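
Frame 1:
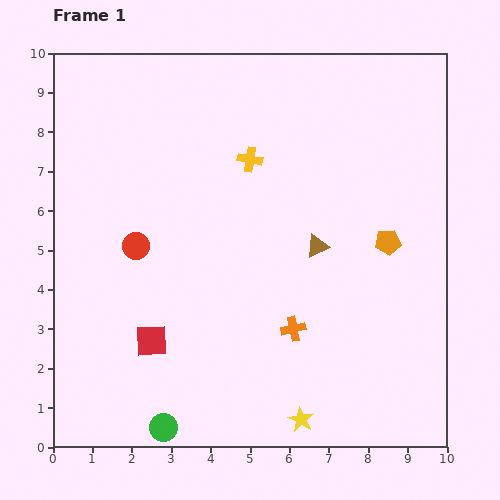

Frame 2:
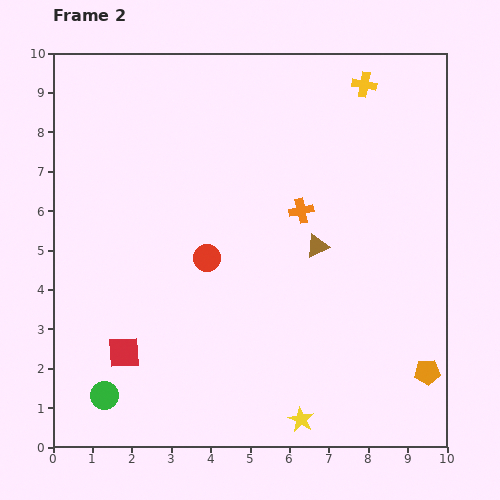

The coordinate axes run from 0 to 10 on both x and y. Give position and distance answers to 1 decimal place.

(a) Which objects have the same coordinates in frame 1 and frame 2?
the brown triangle, the yellow star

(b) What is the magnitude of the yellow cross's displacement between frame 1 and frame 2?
3.5

The yellow cross moved from (5.0, 7.3) to (7.9, 9.2), a distance of √(2.9² + 1.9²) ≈ 3.5.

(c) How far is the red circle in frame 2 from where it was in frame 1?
1.8

The red circle moved from (2.1, 5.1) to (3.9, 4.8), a distance of √(1.8² + 0.3²) ≈ 1.8.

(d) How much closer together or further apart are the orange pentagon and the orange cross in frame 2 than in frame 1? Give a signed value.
+1.9

Distance in frame 1: 3.3. Distance in frame 2: 5.2.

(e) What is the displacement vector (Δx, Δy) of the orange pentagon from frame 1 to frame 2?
(1.0, -3.3)

The orange pentagon was at (8.5, 5.2) in frame 1 and (9.5, 1.9) in frame 2.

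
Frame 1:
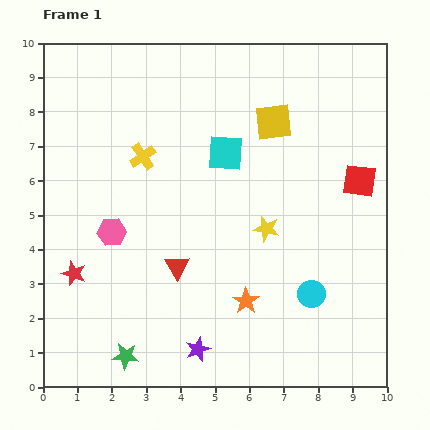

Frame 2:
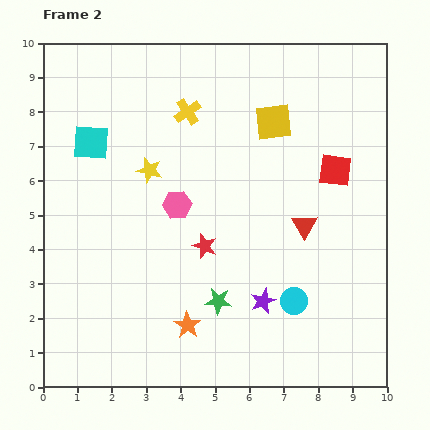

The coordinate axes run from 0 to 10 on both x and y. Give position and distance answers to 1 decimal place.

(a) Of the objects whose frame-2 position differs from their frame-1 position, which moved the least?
the cyan circle

(moved 0.5)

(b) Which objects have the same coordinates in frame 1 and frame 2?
the yellow square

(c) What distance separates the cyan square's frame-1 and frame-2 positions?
3.9

The cyan square moved from (5.3, 6.8) to (1.4, 7.1), a distance of √(3.9² + 0.3²) ≈ 3.9.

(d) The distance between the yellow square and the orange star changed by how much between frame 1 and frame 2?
+1.1

Distance in frame 1: 5.3. Distance in frame 2: 6.4.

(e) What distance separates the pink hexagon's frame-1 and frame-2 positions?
2.1

The pink hexagon moved from (2.0, 4.5) to (3.9, 5.3), a distance of √(1.9² + 0.8²) ≈ 2.1.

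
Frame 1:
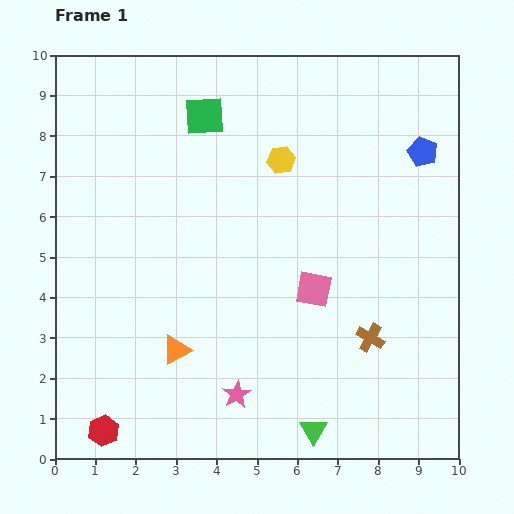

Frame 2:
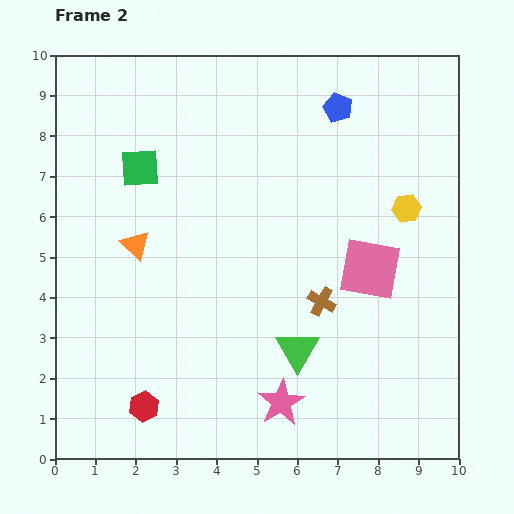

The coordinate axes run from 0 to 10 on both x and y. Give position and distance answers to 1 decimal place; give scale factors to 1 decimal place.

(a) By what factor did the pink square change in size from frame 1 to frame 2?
1.7×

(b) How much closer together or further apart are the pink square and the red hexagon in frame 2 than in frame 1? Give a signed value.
+0.3

Distance in frame 1: 6.3. Distance in frame 2: 6.6.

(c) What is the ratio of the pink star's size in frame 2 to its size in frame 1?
1.7×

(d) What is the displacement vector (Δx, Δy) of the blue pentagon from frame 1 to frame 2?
(-2.1, 1.1)

The blue pentagon was at (9.1, 7.6) in frame 1 and (7.0, 8.7) in frame 2.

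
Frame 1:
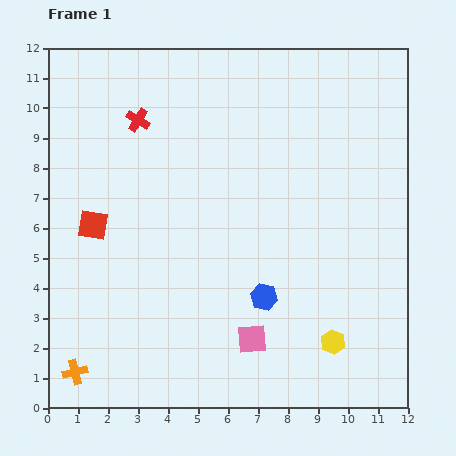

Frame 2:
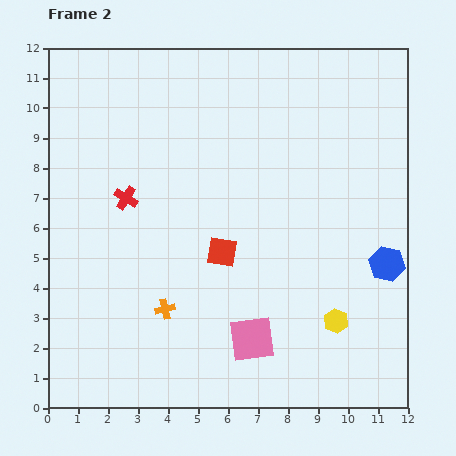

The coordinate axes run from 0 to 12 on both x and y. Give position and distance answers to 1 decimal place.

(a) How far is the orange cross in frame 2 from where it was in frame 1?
3.7

The orange cross moved from (0.9, 1.2) to (3.9, 3.3), a distance of √(3.0² + 2.1²) ≈ 3.7.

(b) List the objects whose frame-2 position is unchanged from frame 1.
the pink square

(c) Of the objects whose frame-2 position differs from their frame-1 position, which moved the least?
the yellow hexagon

(moved 0.7)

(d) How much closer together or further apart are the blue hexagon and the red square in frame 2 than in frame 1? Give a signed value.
-0.7

Distance in frame 1: 6.2. Distance in frame 2: 5.5.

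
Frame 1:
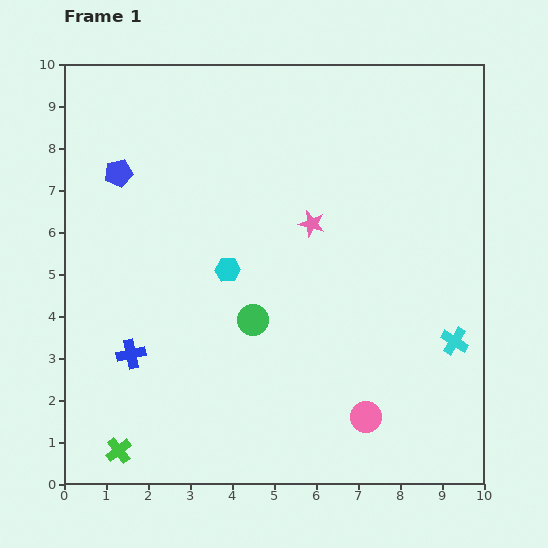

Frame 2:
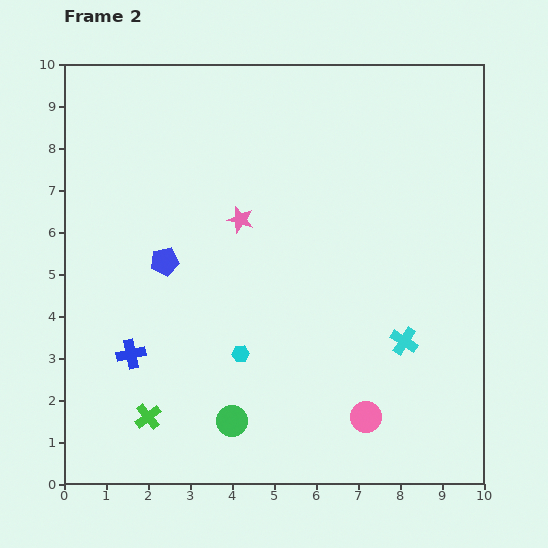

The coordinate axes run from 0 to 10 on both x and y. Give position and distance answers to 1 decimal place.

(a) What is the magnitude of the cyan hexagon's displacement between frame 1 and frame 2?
2.0

The cyan hexagon moved from (3.9, 5.1) to (4.2, 3.1), a distance of √(0.3² + 2.0²) ≈ 2.0.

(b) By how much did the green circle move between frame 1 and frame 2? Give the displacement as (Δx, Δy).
(-0.5, -2.4)

The green circle was at (4.5, 3.9) in frame 1 and (4.0, 1.5) in frame 2.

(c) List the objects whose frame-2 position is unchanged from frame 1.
the blue cross, the pink circle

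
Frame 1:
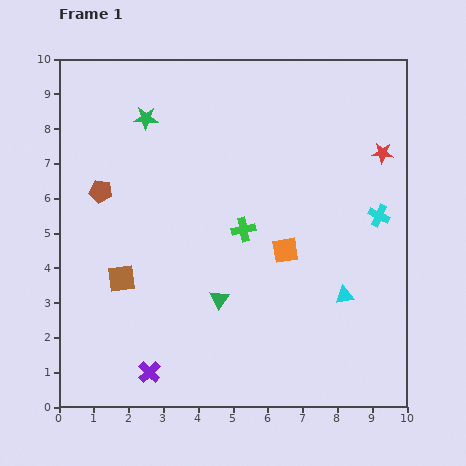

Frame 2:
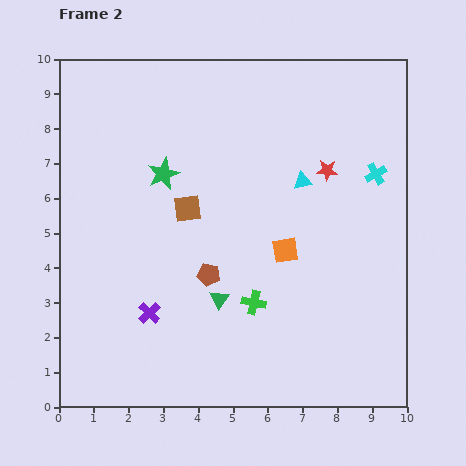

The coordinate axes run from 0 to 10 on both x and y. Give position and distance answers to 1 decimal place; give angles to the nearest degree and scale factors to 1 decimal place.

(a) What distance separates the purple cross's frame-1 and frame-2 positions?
1.7

The purple cross moved from (2.6, 1.0) to (2.6, 2.7), a distance of √(0.0² + 1.7²) ≈ 1.7.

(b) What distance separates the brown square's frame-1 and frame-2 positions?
2.8

The brown square moved from (1.8, 3.7) to (3.7, 5.7), a distance of √(1.9² + 2.0²) ≈ 2.8.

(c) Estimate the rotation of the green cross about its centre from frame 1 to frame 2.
24° clockwise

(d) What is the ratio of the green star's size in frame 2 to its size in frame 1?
1.3×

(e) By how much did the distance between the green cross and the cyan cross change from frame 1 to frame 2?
+1.2

Distance in frame 1: 3.9. Distance in frame 2: 5.1.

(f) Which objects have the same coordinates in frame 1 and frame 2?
the orange square, the green triangle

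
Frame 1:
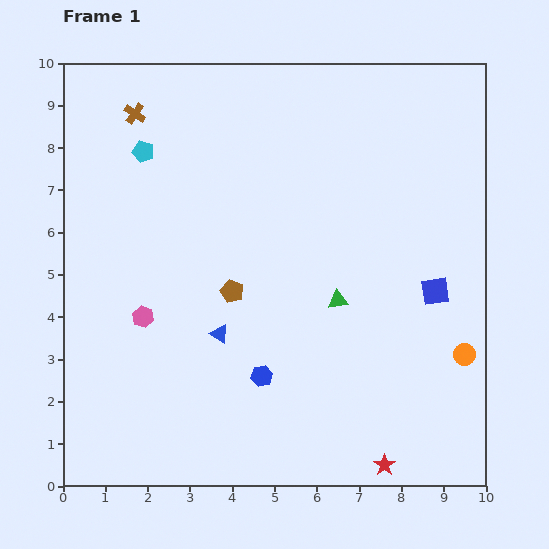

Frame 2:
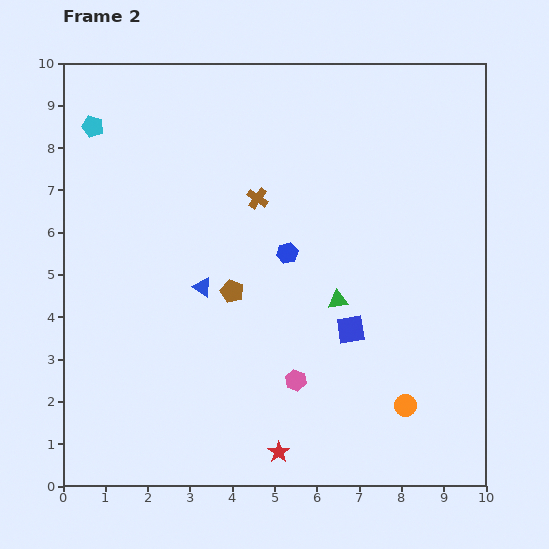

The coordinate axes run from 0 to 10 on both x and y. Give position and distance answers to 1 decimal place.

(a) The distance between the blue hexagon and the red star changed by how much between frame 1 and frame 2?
+1.1

Distance in frame 1: 3.6. Distance in frame 2: 4.7.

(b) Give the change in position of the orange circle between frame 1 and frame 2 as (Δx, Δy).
(-1.4, -1.2)

The orange circle was at (9.5, 3.1) in frame 1 and (8.1, 1.9) in frame 2.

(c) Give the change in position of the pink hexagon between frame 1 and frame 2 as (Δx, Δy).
(3.6, -1.5)

The pink hexagon was at (1.9, 4.0) in frame 1 and (5.5, 2.5) in frame 2.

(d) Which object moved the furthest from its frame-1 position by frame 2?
the pink hexagon

(moved 3.9; next 3.5)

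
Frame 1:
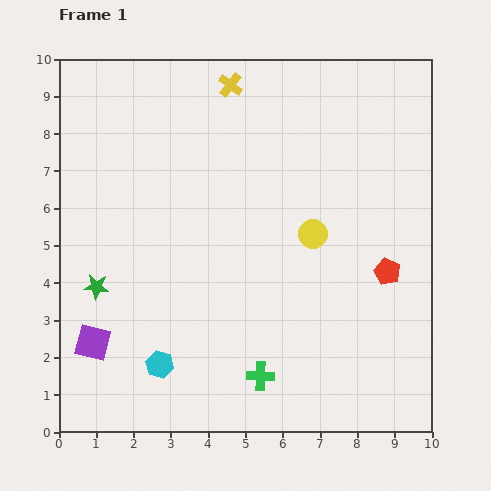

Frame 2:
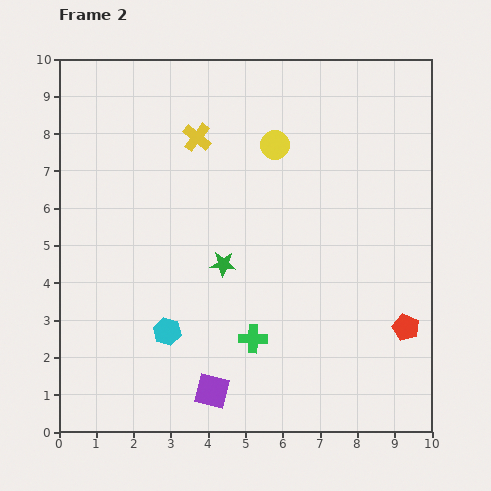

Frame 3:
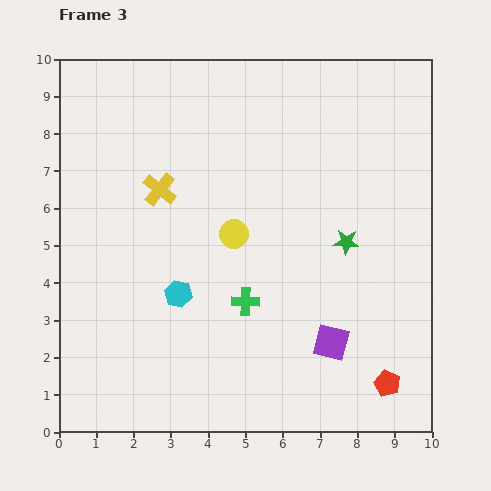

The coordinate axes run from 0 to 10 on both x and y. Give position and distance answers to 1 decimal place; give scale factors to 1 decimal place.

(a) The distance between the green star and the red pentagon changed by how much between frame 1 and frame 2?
-2.6

Distance in frame 1: 7.8. Distance in frame 2: 5.2.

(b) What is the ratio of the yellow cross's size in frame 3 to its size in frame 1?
1.4×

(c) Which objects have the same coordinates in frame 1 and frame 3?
none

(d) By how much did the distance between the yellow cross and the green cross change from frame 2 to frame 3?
-1.8

Distance in frame 2: 5.6. Distance in frame 3: 3.8.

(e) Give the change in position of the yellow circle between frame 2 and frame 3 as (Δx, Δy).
(-1.1, -2.4)

The yellow circle was at (5.8, 7.7) in frame 2 and (4.7, 5.3) in frame 3.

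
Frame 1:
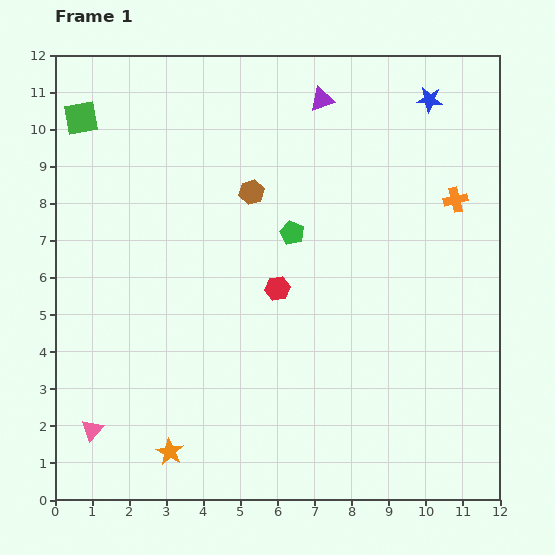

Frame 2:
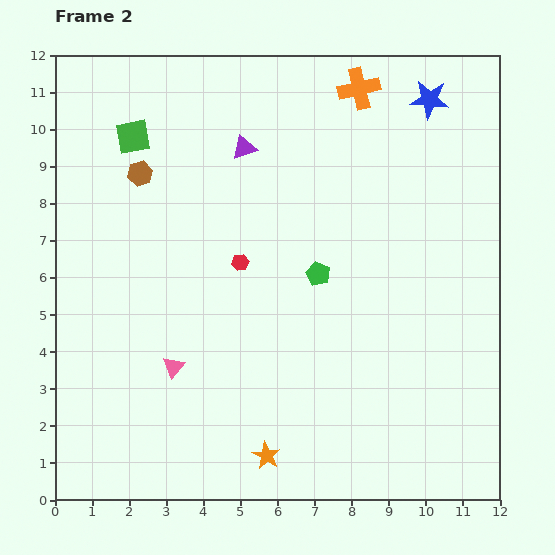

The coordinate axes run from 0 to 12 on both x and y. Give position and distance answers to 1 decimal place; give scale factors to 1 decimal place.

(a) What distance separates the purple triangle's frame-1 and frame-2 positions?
2.5

The purple triangle moved from (7.2, 10.8) to (5.1, 9.5), a distance of √(2.1² + 1.3²) ≈ 2.5.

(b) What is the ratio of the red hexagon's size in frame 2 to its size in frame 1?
0.7×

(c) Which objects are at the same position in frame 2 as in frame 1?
the blue star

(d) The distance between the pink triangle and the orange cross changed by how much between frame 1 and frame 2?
-2.6

Distance in frame 1: 11.6. Distance in frame 2: 9.0.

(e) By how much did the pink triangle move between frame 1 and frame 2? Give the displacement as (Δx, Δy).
(2.2, 1.7)

The pink triangle was at (1.0, 1.9) in frame 1 and (3.2, 3.6) in frame 2.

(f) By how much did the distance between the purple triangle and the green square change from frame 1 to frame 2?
-3.5

Distance in frame 1: 6.5. Distance in frame 2: 3.0.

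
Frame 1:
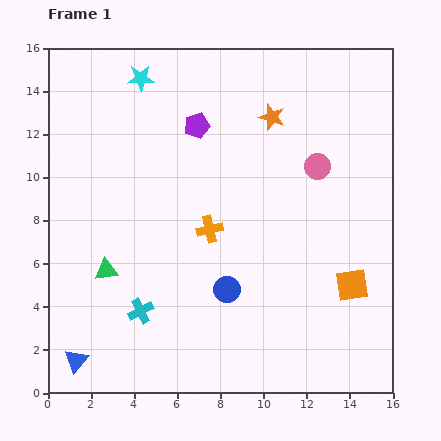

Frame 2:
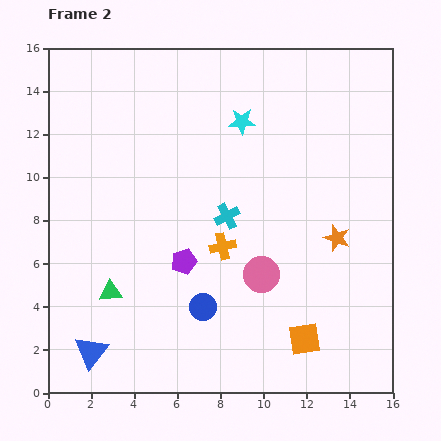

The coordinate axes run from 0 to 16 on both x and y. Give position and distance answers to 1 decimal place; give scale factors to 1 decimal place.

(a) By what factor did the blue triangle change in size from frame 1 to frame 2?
1.4×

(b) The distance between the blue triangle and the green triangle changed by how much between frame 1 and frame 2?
-1.5

Distance in frame 1: 4.4. Distance in frame 2: 2.9.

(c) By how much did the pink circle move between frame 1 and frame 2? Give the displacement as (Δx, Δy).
(-2.6, -5.0)

The pink circle was at (12.5, 10.5) in frame 1 and (9.9, 5.5) in frame 2.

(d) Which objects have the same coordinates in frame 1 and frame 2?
none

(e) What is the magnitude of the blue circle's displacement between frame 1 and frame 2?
1.4

The blue circle moved from (8.3, 4.8) to (7.2, 4.0), a distance of √(1.1² + 0.8²) ≈ 1.4.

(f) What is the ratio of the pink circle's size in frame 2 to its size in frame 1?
1.4×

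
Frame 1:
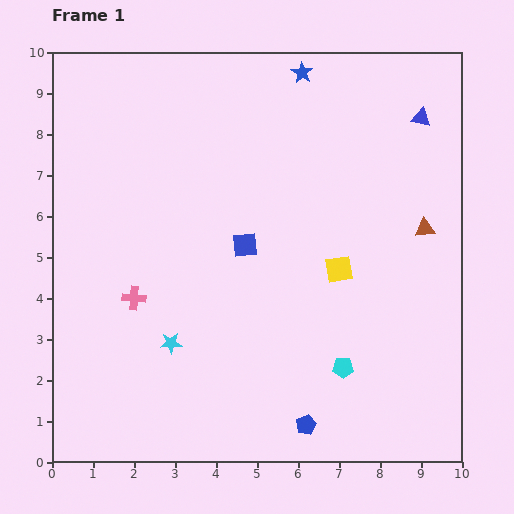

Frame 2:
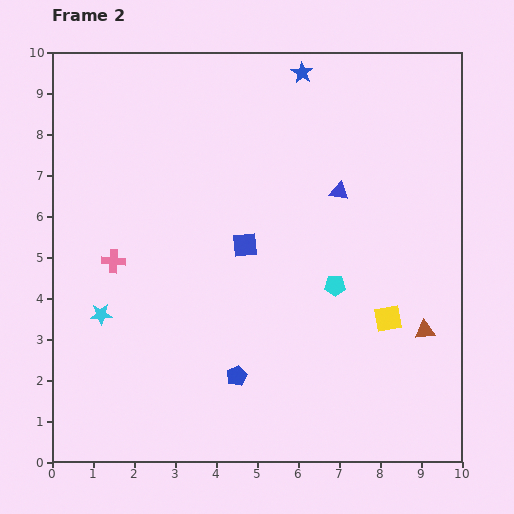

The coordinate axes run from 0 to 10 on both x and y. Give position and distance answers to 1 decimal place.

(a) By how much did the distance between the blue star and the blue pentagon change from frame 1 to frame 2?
-1.0

Distance in frame 1: 8.6. Distance in frame 2: 7.6.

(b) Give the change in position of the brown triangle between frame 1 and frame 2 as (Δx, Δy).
(0.0, -2.5)

The brown triangle was at (9.1, 5.7) in frame 1 and (9.1, 3.2) in frame 2.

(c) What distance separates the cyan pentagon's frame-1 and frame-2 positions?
2.0

The cyan pentagon moved from (7.1, 2.3) to (6.9, 4.3), a distance of √(0.2² + 2.0²) ≈ 2.0.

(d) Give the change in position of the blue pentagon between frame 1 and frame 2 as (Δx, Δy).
(-1.7, 1.2)

The blue pentagon was at (6.2, 0.9) in frame 1 and (4.5, 2.1) in frame 2.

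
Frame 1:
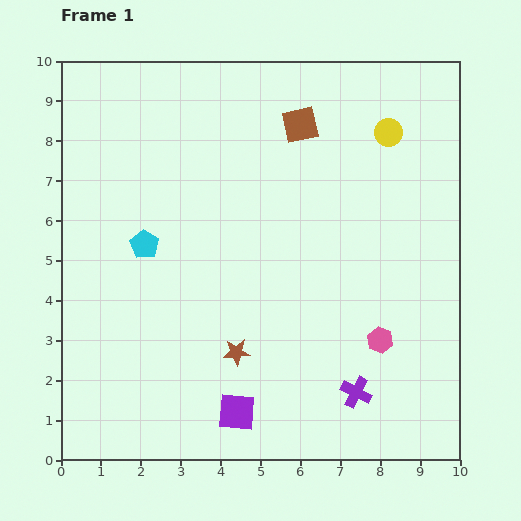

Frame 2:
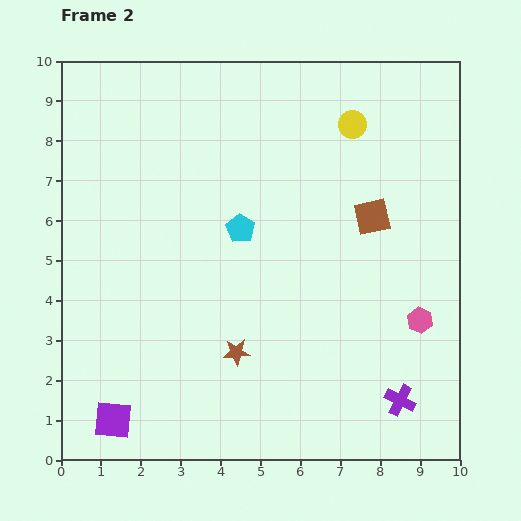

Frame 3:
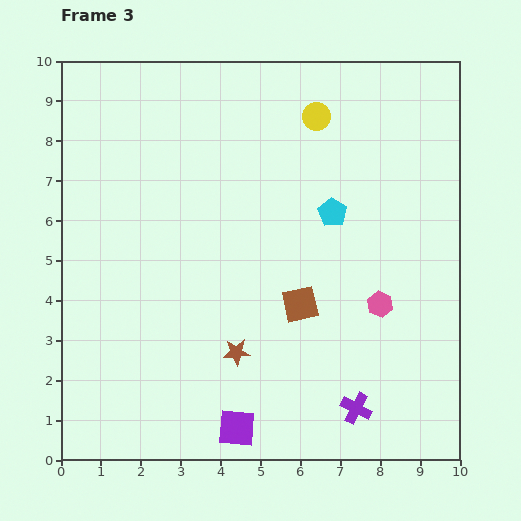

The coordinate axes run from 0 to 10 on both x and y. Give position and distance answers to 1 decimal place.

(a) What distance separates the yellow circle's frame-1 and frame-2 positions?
0.9

The yellow circle moved from (8.2, 8.2) to (7.3, 8.4), a distance of √(0.9² + 0.2²) ≈ 0.9.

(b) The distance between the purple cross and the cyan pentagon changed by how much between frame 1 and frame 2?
-0.6

Distance in frame 1: 6.5. Distance in frame 2: 5.9.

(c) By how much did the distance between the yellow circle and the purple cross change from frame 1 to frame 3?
+0.9

Distance in frame 1: 6.5. Distance in frame 3: 7.4.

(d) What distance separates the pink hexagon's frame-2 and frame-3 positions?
1.1

The pink hexagon moved from (9.0, 3.5) to (8.0, 3.9), a distance of √(1.0² + 0.4²) ≈ 1.1.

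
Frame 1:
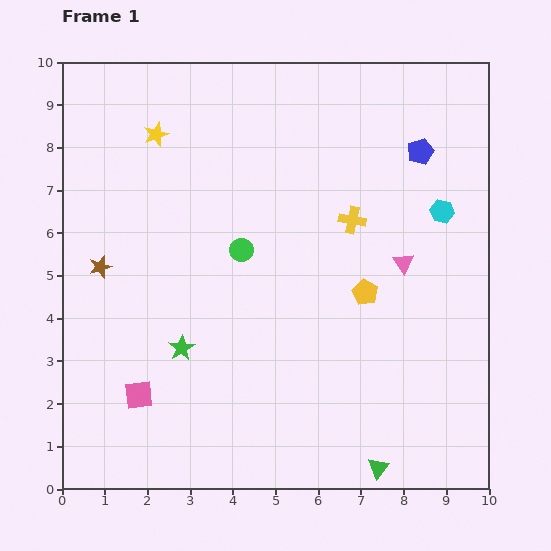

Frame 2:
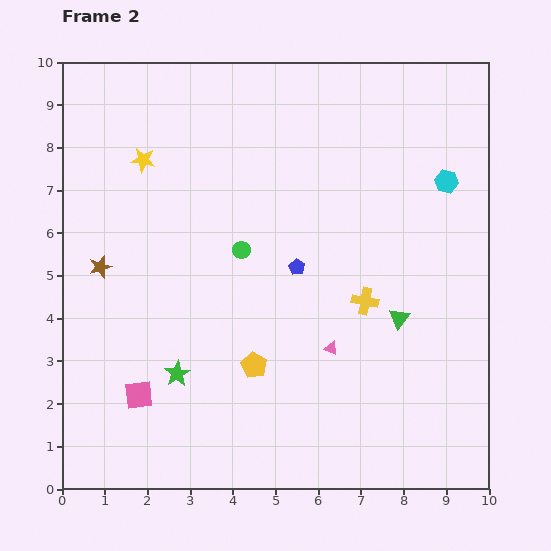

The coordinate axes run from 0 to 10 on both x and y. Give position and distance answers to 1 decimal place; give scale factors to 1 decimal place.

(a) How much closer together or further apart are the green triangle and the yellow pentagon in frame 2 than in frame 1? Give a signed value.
-0.5

Distance in frame 1: 4.1. Distance in frame 2: 3.6.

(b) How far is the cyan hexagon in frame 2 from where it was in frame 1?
0.7

The cyan hexagon moved from (8.9, 6.5) to (9.0, 7.2), a distance of √(0.1² + 0.7²) ≈ 0.7.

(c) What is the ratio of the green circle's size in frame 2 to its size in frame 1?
0.8×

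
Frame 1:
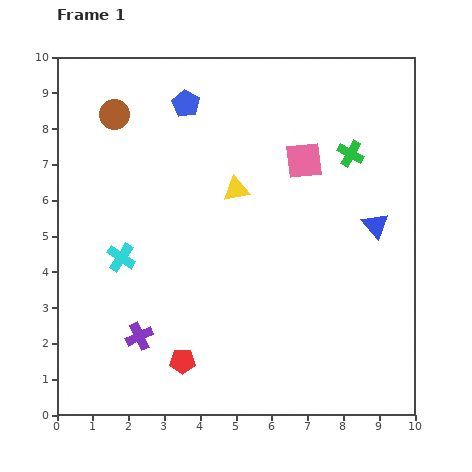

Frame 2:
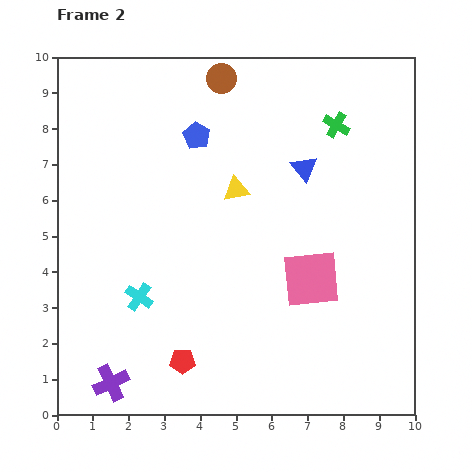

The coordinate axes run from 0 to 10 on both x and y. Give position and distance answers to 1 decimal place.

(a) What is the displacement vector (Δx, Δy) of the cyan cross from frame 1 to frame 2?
(0.5, -1.1)

The cyan cross was at (1.8, 4.4) in frame 1 and (2.3, 3.3) in frame 2.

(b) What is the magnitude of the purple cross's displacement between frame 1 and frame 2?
1.5

The purple cross moved from (2.3, 2.2) to (1.5, 0.9), a distance of √(0.8² + 1.3²) ≈ 1.5.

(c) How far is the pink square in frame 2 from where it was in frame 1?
3.3

The pink square moved from (6.9, 7.1) to (7.1, 3.8), a distance of √(0.2² + 3.3²) ≈ 3.3.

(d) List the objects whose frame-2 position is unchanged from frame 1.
the yellow triangle, the red pentagon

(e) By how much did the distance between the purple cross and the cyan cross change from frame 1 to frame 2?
+0.2

Distance in frame 1: 2.3. Distance in frame 2: 2.5.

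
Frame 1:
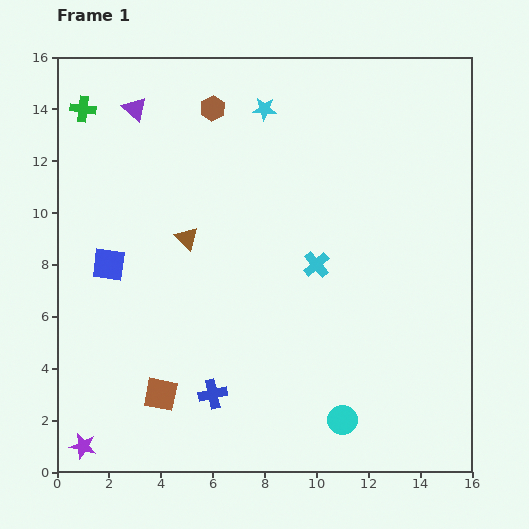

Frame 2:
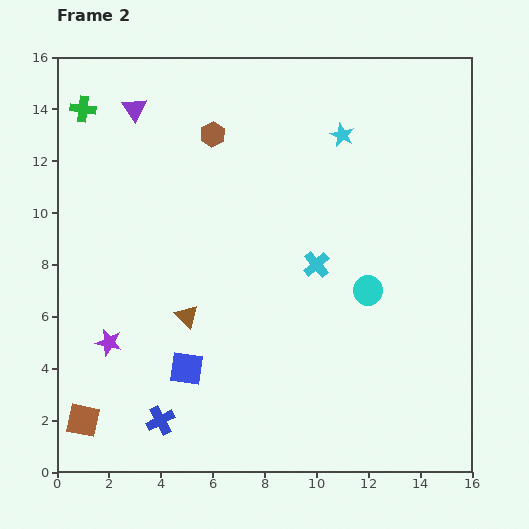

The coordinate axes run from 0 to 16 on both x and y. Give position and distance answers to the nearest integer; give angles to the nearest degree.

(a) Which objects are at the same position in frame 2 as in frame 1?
the green cross, the cyan cross, the purple triangle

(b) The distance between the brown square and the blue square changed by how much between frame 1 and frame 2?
-1

Distance in frame 1: 5. Distance in frame 2: 4.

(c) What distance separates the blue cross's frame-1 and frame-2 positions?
2

The blue cross moved from (6, 3) to (4, 2), a distance of √(2² + 1²) ≈ 2.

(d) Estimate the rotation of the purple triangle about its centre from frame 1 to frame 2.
15° clockwise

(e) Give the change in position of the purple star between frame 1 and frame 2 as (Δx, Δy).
(1, 4)

The purple star was at (1, 1) in frame 1 and (2, 5) in frame 2.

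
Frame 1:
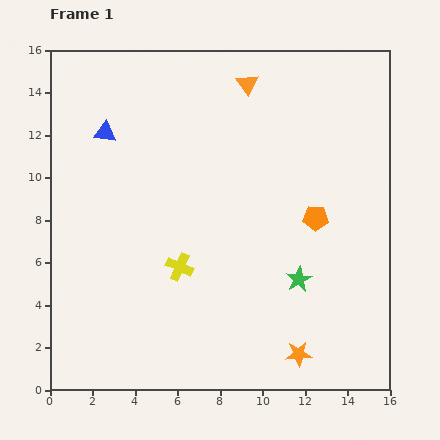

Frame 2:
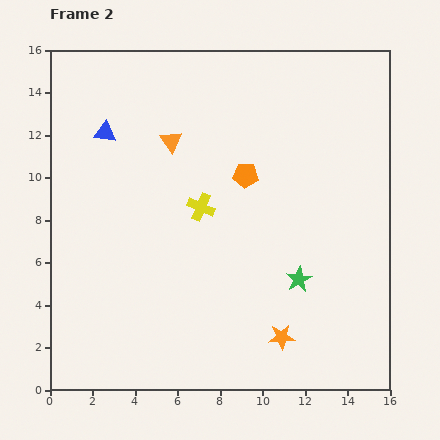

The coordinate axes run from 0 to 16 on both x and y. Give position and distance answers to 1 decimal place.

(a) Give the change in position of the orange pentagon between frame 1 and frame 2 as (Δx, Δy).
(-3.3, 2.0)

The orange pentagon was at (12.5, 8.1) in frame 1 and (9.2, 10.1) in frame 2.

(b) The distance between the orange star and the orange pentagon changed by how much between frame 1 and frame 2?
+1.4

Distance in frame 1: 6.4. Distance in frame 2: 7.8.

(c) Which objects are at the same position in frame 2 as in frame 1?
the green star, the blue triangle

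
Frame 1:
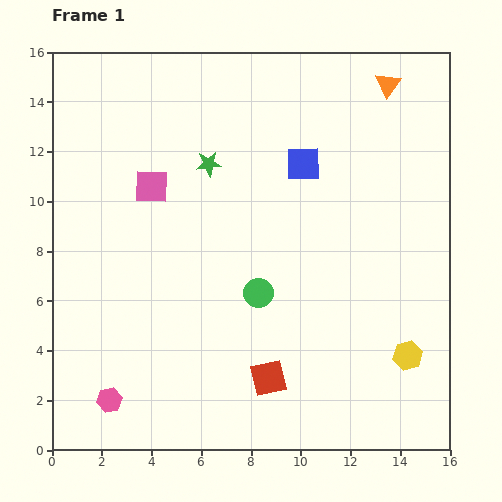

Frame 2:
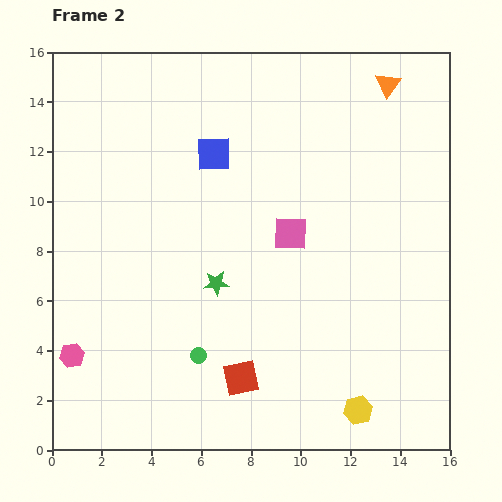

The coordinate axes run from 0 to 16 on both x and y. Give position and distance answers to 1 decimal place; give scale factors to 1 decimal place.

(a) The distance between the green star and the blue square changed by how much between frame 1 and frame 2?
+1.4

Distance in frame 1: 3.8. Distance in frame 2: 5.2.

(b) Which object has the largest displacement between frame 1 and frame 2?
the pink square

(moved 5.9; next 4.8)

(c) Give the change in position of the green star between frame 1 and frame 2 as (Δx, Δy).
(0.3, -4.8)

The green star was at (6.3, 11.5) in frame 1 and (6.6, 6.7) in frame 2.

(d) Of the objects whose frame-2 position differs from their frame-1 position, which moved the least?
the red square

(moved 1.1)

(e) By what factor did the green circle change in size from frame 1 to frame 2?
0.6×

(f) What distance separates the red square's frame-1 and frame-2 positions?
1.1

The red square moved from (8.7, 2.9) to (7.6, 2.9), a distance of √(1.1² + 0.0²) ≈ 1.1.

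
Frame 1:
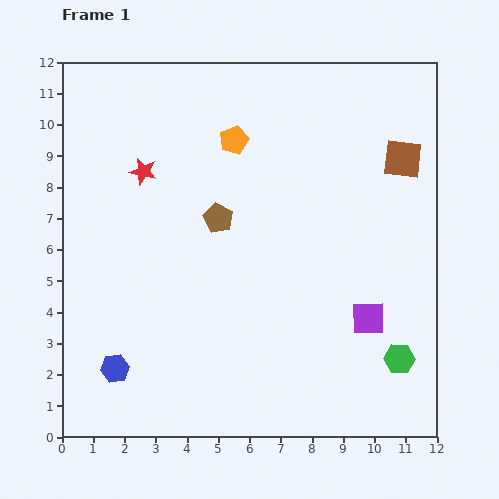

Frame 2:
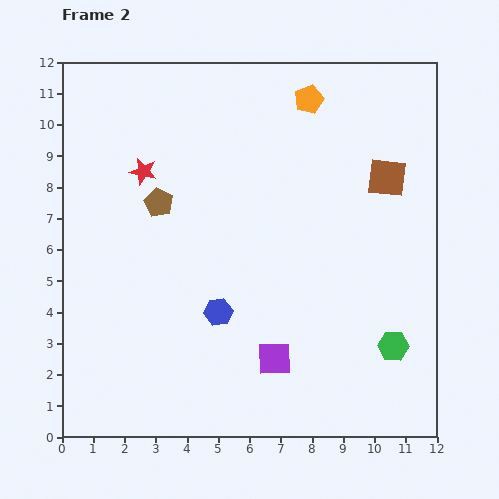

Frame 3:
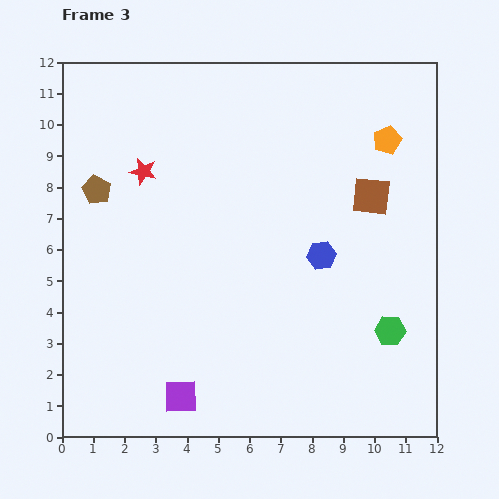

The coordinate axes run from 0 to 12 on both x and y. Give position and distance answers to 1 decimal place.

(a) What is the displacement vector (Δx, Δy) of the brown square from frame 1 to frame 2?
(-0.5, -0.6)

The brown square was at (10.9, 8.9) in frame 1 and (10.4, 8.3) in frame 2.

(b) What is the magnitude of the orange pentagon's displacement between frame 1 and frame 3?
4.9

The orange pentagon moved from (5.5, 9.5) to (10.4, 9.5), a distance of √(4.9² + 0.0²) ≈ 4.9.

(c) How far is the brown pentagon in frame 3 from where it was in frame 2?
2.0

The brown pentagon moved from (3.1, 7.5) to (1.1, 7.9), a distance of √(2.0² + 0.4²) ≈ 2.0.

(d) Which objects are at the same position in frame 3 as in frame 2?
the red star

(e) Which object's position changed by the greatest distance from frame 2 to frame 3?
the blue hexagon

(moved 3.8; next 3.2)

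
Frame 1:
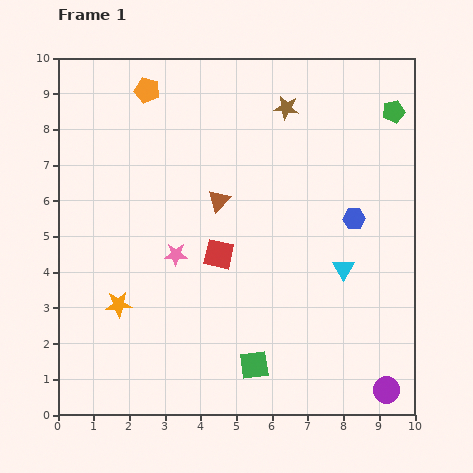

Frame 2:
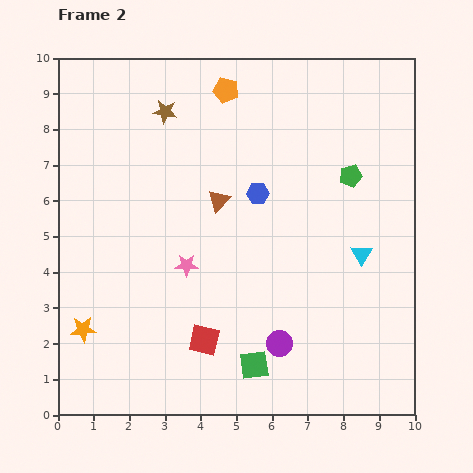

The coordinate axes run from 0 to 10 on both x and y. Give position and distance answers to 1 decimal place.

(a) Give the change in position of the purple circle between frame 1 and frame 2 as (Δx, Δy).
(-3.0, 1.3)

The purple circle was at (9.2, 0.7) in frame 1 and (6.2, 2.0) in frame 2.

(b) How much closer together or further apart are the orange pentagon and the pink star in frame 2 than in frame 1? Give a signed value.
+0.3

Distance in frame 1: 4.7. Distance in frame 2: 5.0.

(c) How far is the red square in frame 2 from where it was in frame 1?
2.4

The red square moved from (4.5, 4.5) to (4.1, 2.1), a distance of √(0.4² + 2.4²) ≈ 2.4.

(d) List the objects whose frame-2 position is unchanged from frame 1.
the green square, the brown triangle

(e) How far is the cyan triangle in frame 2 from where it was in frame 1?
0.6

The cyan triangle moved from (8.0, 4.1) to (8.5, 4.5), a distance of √(0.5² + 0.4²) ≈ 0.6.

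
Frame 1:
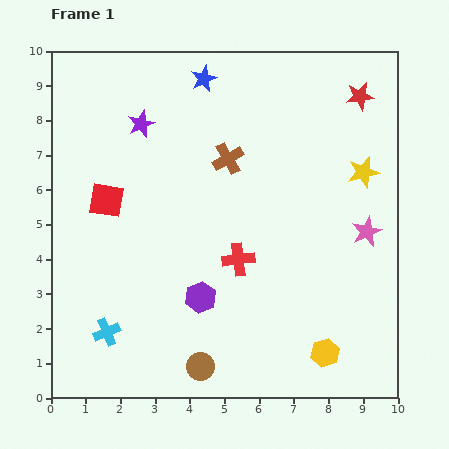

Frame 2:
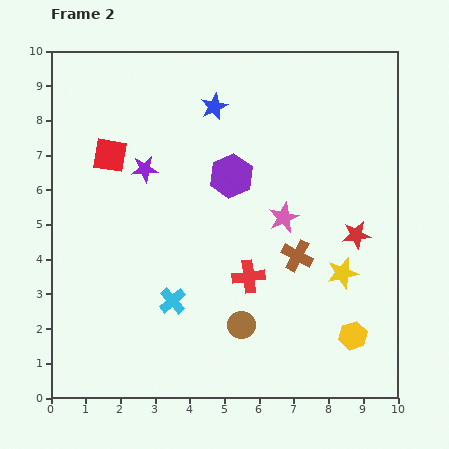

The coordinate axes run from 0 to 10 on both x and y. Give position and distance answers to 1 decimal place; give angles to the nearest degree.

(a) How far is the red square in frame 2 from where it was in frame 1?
1.3

The red square moved from (1.6, 5.7) to (1.7, 7.0), a distance of √(0.1² + 1.3²) ≈ 1.3.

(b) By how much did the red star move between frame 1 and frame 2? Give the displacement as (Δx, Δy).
(-0.1, -4.0)

The red star was at (8.9, 8.7) in frame 1 and (8.8, 4.7) in frame 2.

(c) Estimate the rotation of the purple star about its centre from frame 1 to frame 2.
17° clockwise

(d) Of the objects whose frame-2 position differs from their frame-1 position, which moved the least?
the red cross

(moved 0.6)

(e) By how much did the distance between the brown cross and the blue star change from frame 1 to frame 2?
+2.5

Distance in frame 1: 2.4. Distance in frame 2: 4.9.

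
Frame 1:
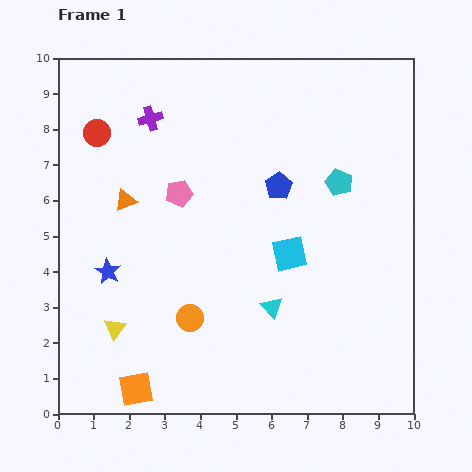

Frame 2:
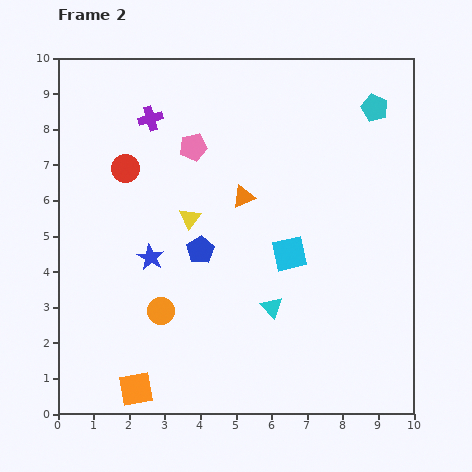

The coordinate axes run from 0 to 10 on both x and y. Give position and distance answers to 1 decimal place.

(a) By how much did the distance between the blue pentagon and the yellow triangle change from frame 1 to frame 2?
-5.2

Distance in frame 1: 6.1. Distance in frame 2: 0.9.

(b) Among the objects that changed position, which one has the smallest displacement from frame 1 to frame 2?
the orange circle

(moved 0.8)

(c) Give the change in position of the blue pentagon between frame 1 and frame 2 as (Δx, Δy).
(-2.2, -1.8)

The blue pentagon was at (6.2, 6.4) in frame 1 and (4.0, 4.6) in frame 2.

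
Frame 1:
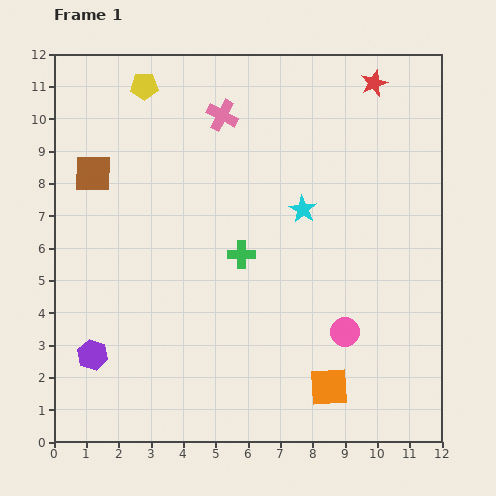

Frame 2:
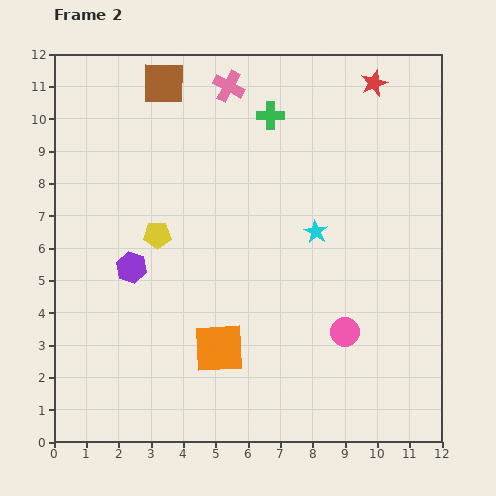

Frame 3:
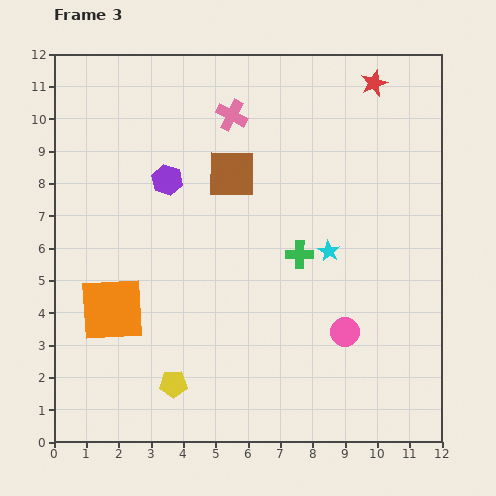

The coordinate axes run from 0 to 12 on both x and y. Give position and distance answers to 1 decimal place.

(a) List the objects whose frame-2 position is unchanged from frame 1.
the pink circle, the red star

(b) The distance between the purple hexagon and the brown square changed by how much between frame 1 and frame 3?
-3.6

Distance in frame 1: 5.6. Distance in frame 3: 2.0.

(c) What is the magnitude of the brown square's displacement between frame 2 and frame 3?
3.5

The brown square moved from (3.4, 11.1) to (5.5, 8.3), a distance of √(2.1² + 2.8²) ≈ 3.5.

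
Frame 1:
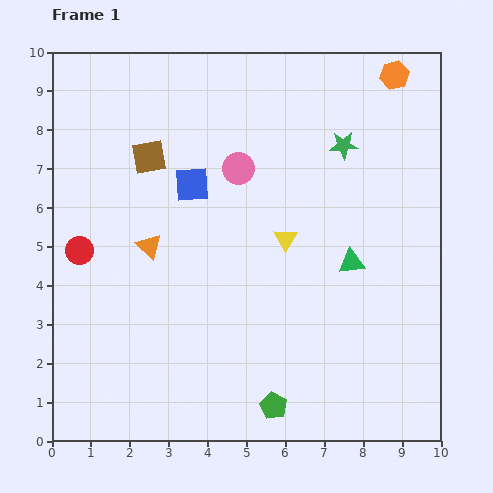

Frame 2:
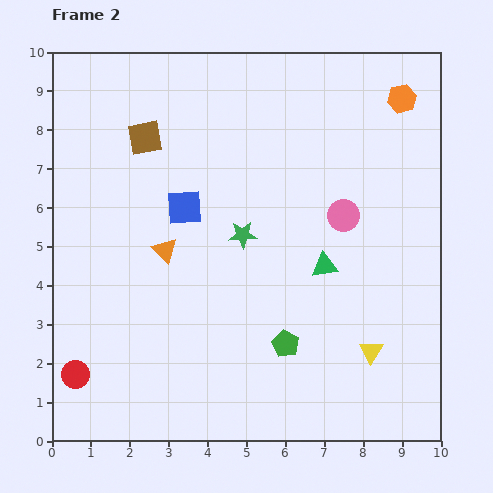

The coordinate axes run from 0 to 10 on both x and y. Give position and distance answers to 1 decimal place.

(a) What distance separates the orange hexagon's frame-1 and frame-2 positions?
0.6

The orange hexagon moved from (8.8, 9.4) to (9.0, 8.8), a distance of √(0.2² + 0.6²) ≈ 0.6.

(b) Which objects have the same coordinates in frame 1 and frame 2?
none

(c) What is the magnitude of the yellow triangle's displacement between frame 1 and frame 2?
3.6

The yellow triangle moved from (6.0, 5.2) to (8.2, 2.3), a distance of √(2.2² + 2.9²) ≈ 3.6.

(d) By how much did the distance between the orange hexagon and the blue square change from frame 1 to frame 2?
+0.4

Distance in frame 1: 5.9. Distance in frame 2: 6.3.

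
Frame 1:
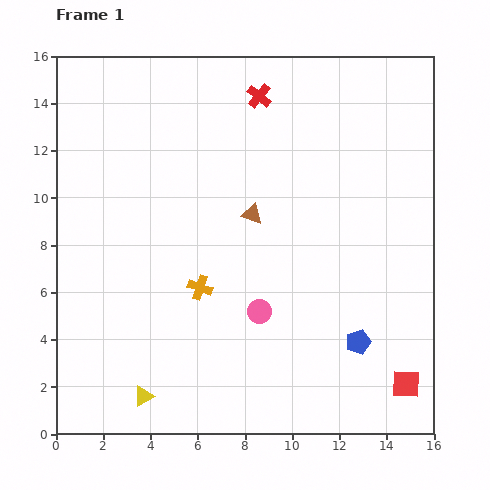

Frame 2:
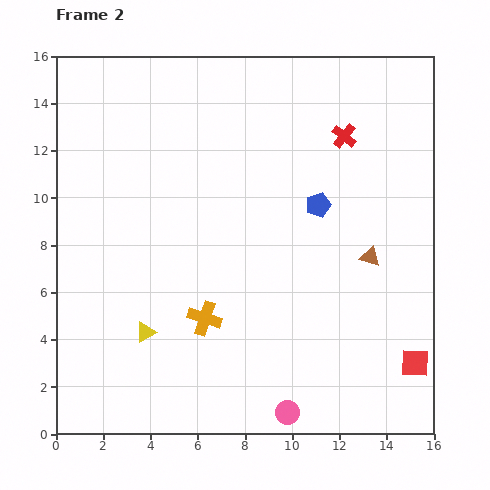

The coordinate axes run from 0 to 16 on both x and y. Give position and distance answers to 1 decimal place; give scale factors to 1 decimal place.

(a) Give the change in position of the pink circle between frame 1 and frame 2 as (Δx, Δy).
(1.2, -4.3)

The pink circle was at (8.6, 5.2) in frame 1 and (9.8, 0.9) in frame 2.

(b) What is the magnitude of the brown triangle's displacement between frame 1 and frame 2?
5.3

The brown triangle moved from (8.3, 9.3) to (13.3, 7.5), a distance of √(5.0² + 1.8²) ≈ 5.3.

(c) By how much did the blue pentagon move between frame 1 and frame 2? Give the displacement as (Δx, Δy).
(-1.7, 5.8)

The blue pentagon was at (12.8, 3.9) in frame 1 and (11.1, 9.7) in frame 2.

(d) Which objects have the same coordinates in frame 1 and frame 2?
none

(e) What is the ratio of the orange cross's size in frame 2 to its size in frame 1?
1.4×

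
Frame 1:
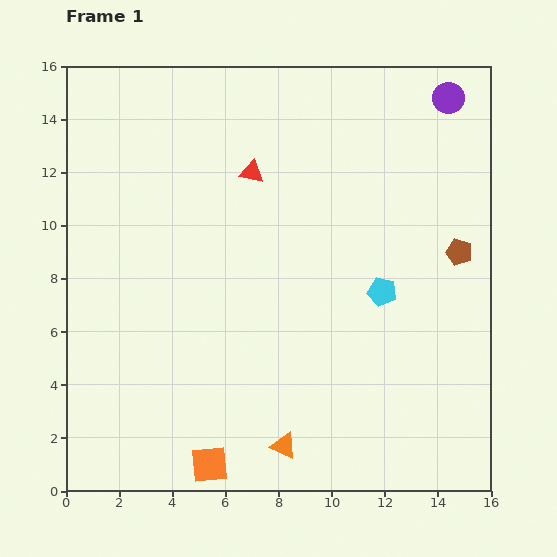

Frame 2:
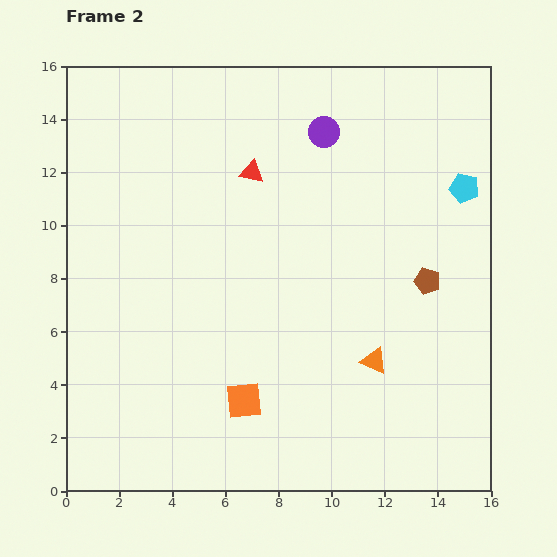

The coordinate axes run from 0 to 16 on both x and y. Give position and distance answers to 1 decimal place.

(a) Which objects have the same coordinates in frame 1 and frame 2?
the red triangle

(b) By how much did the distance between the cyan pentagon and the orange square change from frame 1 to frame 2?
+2.3

Distance in frame 1: 9.2. Distance in frame 2: 11.5.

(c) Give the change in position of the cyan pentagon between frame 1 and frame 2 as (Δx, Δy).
(3.1, 3.9)

The cyan pentagon was at (11.9, 7.5) in frame 1 and (15.0, 11.4) in frame 2.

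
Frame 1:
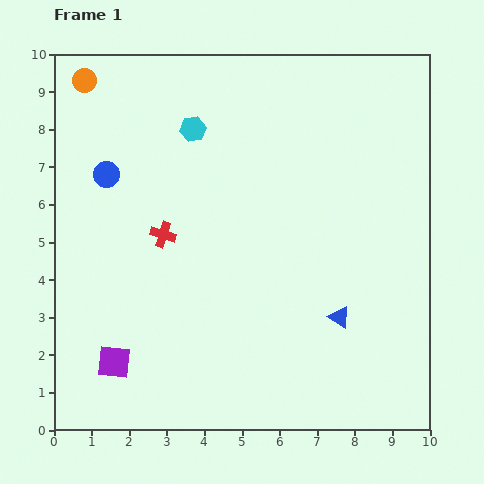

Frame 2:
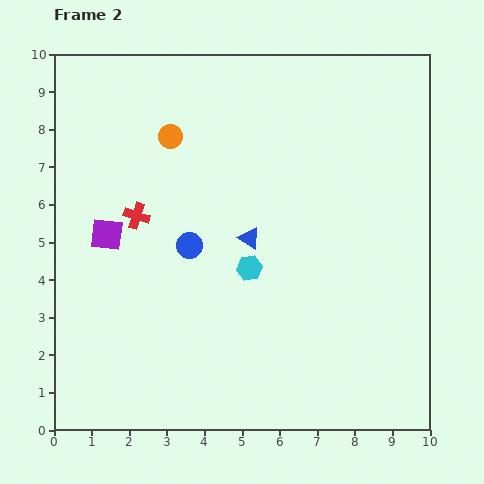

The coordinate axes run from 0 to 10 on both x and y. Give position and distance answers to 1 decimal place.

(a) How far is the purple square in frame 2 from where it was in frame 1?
3.4

The purple square moved from (1.6, 1.8) to (1.4, 5.2), a distance of √(0.2² + 3.4²) ≈ 3.4.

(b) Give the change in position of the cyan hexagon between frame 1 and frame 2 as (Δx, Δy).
(1.5, -3.7)

The cyan hexagon was at (3.7, 8.0) in frame 1 and (5.2, 4.3) in frame 2.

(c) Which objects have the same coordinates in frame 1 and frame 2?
none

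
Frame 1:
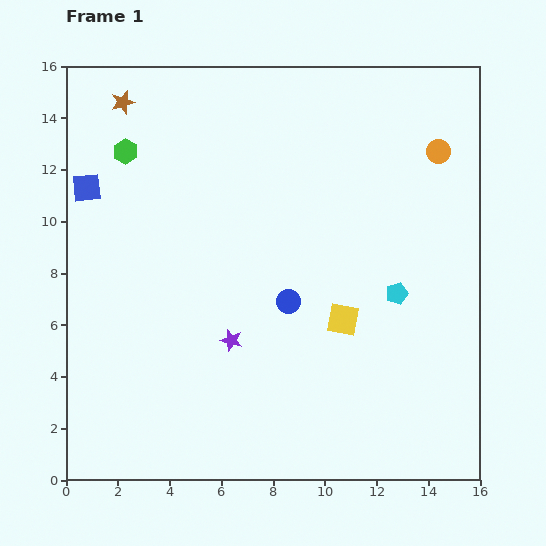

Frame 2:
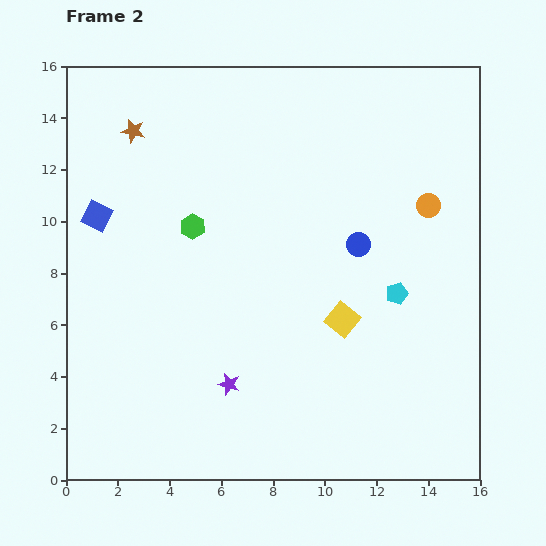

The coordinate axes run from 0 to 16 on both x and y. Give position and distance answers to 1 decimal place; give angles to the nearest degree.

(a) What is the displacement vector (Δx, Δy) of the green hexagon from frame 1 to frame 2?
(2.6, -2.9)

The green hexagon was at (2.3, 12.7) in frame 1 and (4.9, 9.8) in frame 2.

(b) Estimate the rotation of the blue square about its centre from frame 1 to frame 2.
32° clockwise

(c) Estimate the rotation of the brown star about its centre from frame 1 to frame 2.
27° clockwise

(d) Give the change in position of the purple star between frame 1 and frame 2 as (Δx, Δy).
(-0.1, -1.7)

The purple star was at (6.4, 5.4) in frame 1 and (6.3, 3.7) in frame 2.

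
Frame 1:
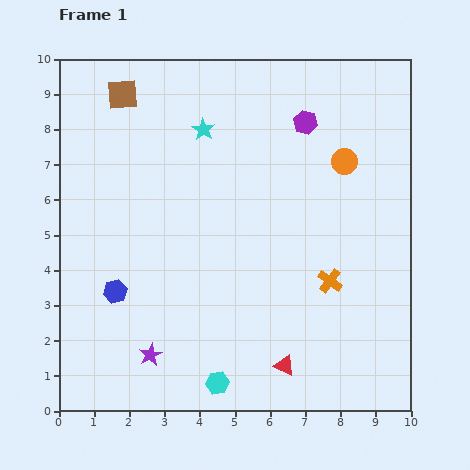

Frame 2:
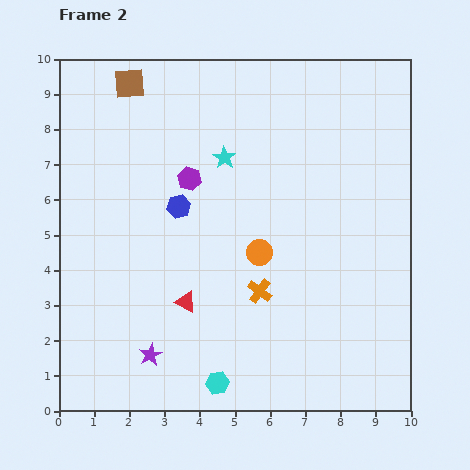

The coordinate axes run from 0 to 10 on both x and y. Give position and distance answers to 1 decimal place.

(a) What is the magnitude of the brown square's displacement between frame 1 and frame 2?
0.4

The brown square moved from (1.8, 9.0) to (2.0, 9.3), a distance of √(0.2² + 0.3²) ≈ 0.4.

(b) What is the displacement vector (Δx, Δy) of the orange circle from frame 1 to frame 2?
(-2.4, -2.6)

The orange circle was at (8.1, 7.1) in frame 1 and (5.7, 4.5) in frame 2.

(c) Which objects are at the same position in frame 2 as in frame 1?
the purple star, the cyan hexagon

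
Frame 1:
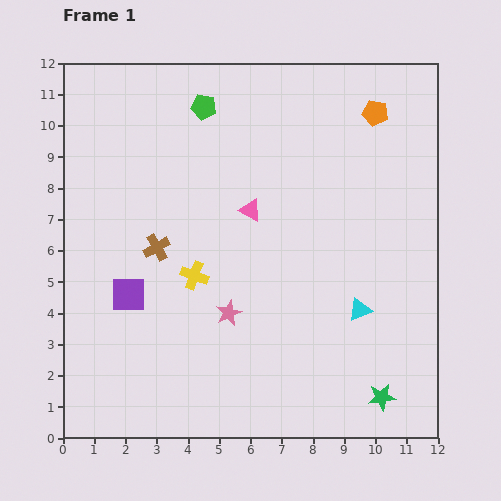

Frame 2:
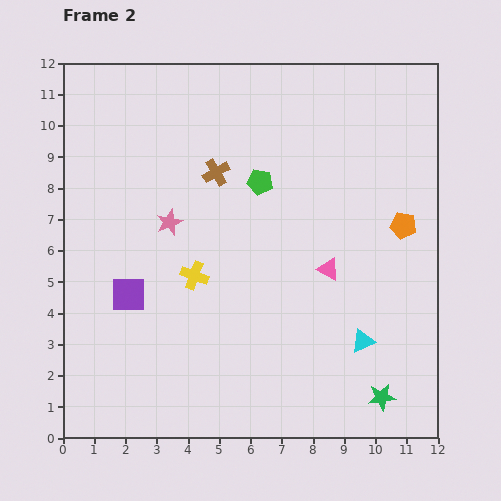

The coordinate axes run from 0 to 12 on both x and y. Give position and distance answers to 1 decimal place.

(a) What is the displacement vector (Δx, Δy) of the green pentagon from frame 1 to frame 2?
(1.8, -2.4)

The green pentagon was at (4.5, 10.6) in frame 1 and (6.3, 8.2) in frame 2.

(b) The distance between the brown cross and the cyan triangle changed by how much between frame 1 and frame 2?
+0.4

Distance in frame 1: 6.8. Distance in frame 2: 7.2.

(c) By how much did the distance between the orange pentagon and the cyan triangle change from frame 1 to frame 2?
-2.4

Distance in frame 1: 6.3. Distance in frame 2: 3.9.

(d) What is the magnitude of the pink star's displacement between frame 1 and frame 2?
3.5

The pink star moved from (5.3, 4.0) to (3.4, 6.9), a distance of √(1.9² + 2.9²) ≈ 3.5.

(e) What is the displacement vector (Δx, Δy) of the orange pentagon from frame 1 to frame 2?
(0.9, -3.6)

The orange pentagon was at (10.0, 10.4) in frame 1 and (10.9, 6.8) in frame 2.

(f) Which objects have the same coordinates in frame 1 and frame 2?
the green star, the yellow cross, the purple square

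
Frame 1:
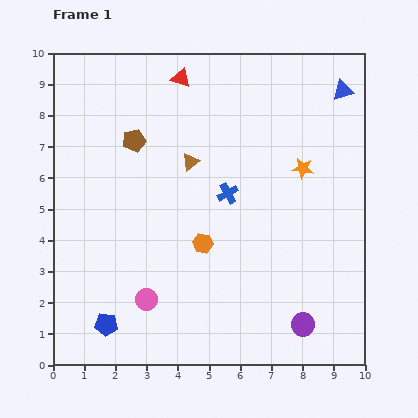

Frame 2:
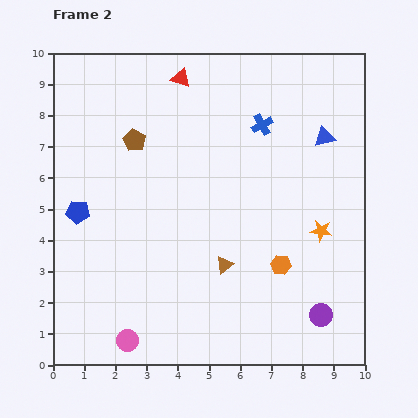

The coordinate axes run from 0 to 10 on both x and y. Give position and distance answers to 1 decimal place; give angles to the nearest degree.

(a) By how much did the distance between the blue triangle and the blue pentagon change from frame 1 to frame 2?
-2.4

Distance in frame 1: 10.7. Distance in frame 2: 8.3.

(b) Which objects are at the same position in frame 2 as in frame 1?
the red triangle, the brown pentagon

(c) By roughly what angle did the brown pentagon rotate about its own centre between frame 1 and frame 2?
28° counter-clockwise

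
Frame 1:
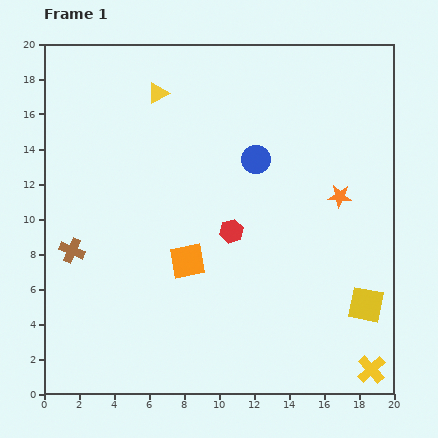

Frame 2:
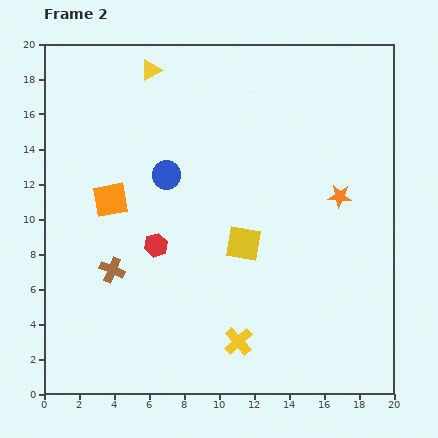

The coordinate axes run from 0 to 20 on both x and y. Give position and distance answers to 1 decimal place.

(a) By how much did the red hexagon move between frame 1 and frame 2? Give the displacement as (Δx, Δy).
(-4.3, -0.8)

The red hexagon was at (10.7, 9.3) in frame 1 and (6.4, 8.5) in frame 2.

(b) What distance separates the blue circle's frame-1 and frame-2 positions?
5.2

The blue circle moved from (12.1, 13.4) to (7.0, 12.5), a distance of √(5.1² + 0.9²) ≈ 5.2.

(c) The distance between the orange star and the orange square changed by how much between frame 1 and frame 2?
+3.6

Distance in frame 1: 9.5. Distance in frame 2: 13.1.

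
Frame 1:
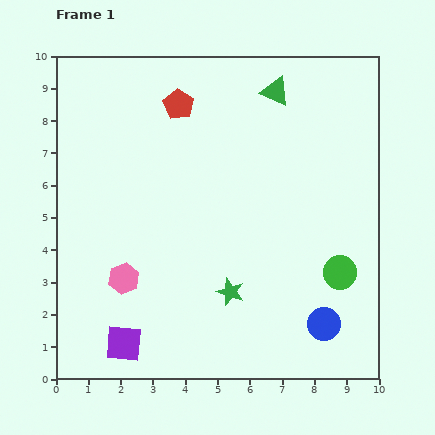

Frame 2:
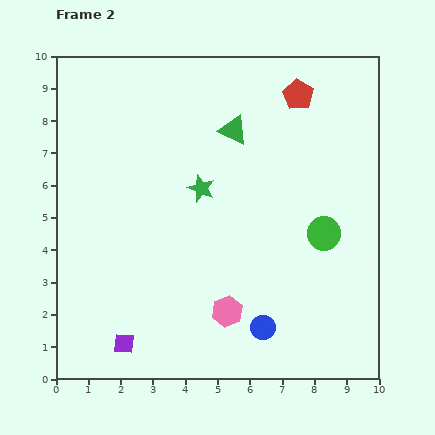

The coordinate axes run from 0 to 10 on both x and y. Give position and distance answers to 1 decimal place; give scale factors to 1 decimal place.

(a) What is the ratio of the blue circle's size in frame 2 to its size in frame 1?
0.7×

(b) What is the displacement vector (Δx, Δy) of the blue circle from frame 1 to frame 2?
(-1.9, -0.1)

The blue circle was at (8.3, 1.7) in frame 1 and (6.4, 1.6) in frame 2.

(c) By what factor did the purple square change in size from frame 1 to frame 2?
0.6×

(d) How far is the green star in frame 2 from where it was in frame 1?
3.3

The green star moved from (5.4, 2.7) to (4.5, 5.9), a distance of √(0.9² + 3.2²) ≈ 3.3.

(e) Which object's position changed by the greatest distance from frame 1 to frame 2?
the red pentagon

(moved 3.7; next 3.4)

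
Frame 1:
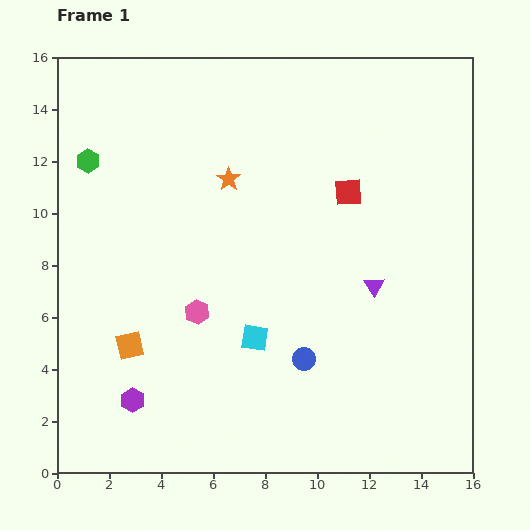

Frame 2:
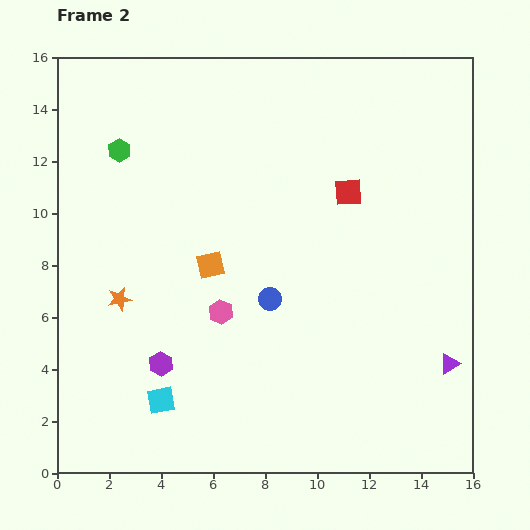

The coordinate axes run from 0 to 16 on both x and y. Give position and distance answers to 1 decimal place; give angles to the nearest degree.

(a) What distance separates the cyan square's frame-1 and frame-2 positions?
4.3

The cyan square moved from (7.6, 5.2) to (4.0, 2.8), a distance of √(3.6² + 2.4²) ≈ 4.3.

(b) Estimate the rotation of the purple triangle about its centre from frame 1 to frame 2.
32° clockwise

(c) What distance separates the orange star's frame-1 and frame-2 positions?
6.2

The orange star moved from (6.6, 11.3) to (2.4, 6.7), a distance of √(4.2² + 4.6²) ≈ 6.2.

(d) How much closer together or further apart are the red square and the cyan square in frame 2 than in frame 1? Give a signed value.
+4.1

Distance in frame 1: 6.7. Distance in frame 2: 10.8.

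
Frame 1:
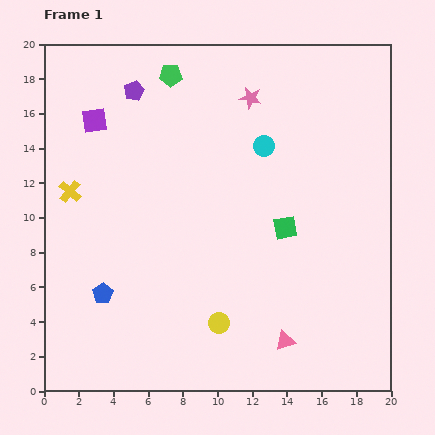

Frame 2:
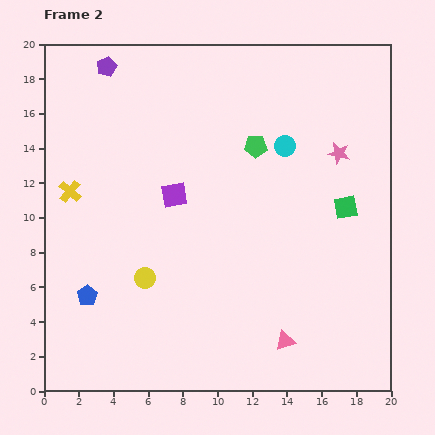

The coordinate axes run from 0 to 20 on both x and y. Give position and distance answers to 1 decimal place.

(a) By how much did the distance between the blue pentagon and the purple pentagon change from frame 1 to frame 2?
+1.4

Distance in frame 1: 11.8. Distance in frame 2: 13.2.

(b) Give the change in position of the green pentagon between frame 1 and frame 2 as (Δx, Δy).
(4.9, -4.1)

The green pentagon was at (7.3, 18.2) in frame 1 and (12.2, 14.1) in frame 2.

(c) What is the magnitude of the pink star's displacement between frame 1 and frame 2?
6.0

The pink star moved from (11.9, 16.9) to (17.0, 13.7), a distance of √(5.1² + 3.2²) ≈ 6.0.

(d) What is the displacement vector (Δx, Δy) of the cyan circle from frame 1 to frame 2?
(1.2, 0.0)

The cyan circle was at (12.7, 14.1) in frame 1 and (13.9, 14.1) in frame 2.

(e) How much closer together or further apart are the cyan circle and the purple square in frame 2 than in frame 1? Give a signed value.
-2.9

Distance in frame 1: 9.9. Distance in frame 2: 7.0.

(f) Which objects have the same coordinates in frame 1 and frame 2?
the pink triangle, the yellow cross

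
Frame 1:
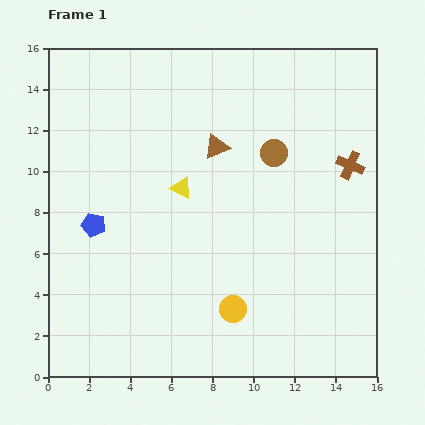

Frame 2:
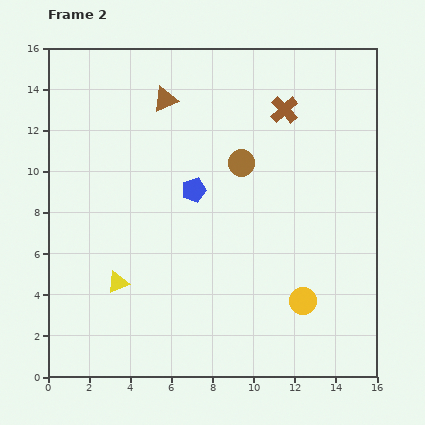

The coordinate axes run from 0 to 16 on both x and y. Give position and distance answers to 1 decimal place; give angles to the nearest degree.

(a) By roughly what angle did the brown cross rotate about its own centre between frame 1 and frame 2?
24° clockwise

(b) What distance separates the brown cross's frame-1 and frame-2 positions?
4.2

The brown cross moved from (14.7, 10.3) to (11.5, 13.0), a distance of √(3.2² + 2.7²) ≈ 4.2.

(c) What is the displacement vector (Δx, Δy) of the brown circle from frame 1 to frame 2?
(-1.6, -0.5)

The brown circle was at (11.0, 10.9) in frame 1 and (9.4, 10.4) in frame 2.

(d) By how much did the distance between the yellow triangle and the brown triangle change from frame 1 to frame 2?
+6.6

Distance in frame 1: 2.6. Distance in frame 2: 9.2.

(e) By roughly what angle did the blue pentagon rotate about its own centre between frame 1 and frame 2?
31° counter-clockwise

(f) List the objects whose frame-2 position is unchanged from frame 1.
none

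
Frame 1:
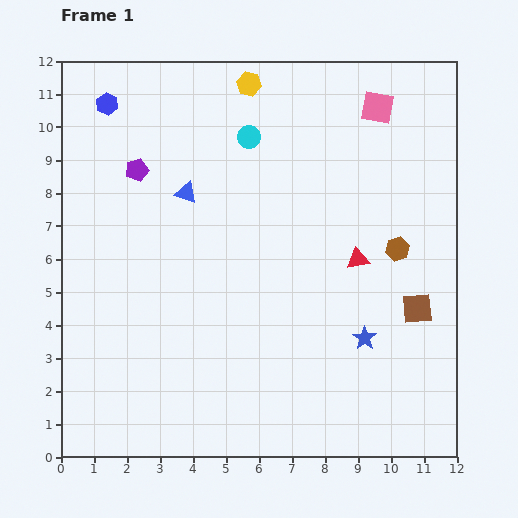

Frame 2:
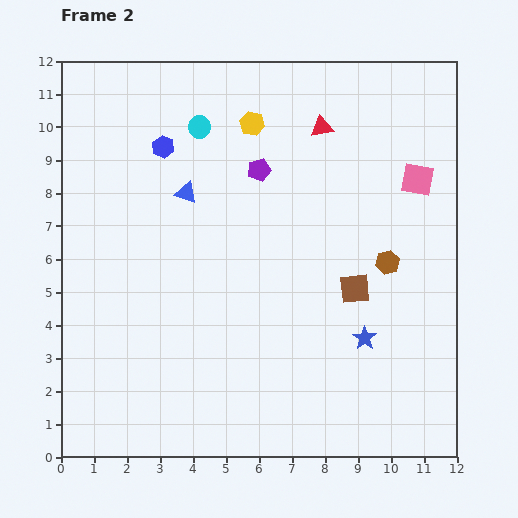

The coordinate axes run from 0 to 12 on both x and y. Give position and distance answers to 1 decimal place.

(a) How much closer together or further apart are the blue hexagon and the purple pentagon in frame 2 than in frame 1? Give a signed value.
+0.8

Distance in frame 1: 2.2. Distance in frame 2: 3.0.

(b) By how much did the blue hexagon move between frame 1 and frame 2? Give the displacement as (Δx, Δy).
(1.7, -1.3)

The blue hexagon was at (1.4, 10.7) in frame 1 and (3.1, 9.4) in frame 2.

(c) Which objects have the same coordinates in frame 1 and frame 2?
the blue triangle, the blue star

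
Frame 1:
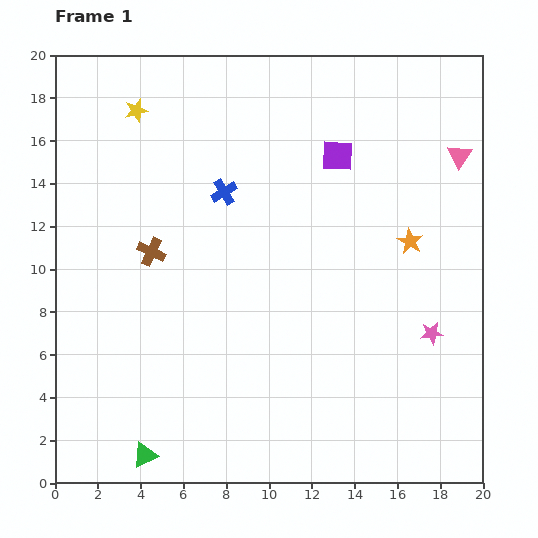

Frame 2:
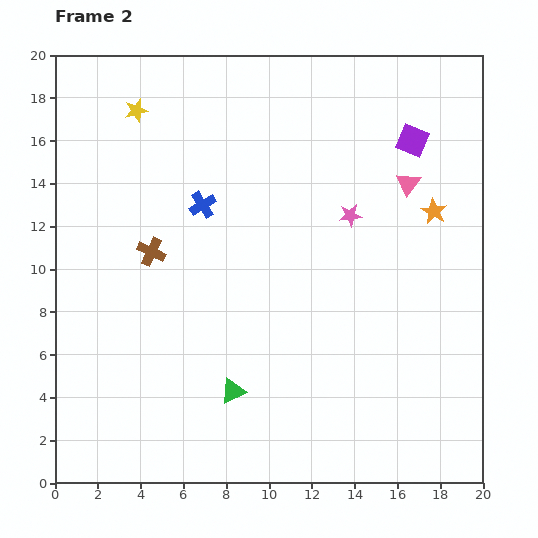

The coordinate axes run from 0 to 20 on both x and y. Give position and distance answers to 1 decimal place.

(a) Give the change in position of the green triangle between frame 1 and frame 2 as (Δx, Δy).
(4.1, 3.0)

The green triangle was at (4.2, 1.3) in frame 1 and (8.3, 4.3) in frame 2.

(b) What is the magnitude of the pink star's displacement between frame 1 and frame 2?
6.7

The pink star moved from (17.6, 7.0) to (13.8, 12.5), a distance of √(3.8² + 5.5²) ≈ 6.7.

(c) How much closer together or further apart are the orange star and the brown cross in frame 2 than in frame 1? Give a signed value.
+1.2

Distance in frame 1: 12.1. Distance in frame 2: 13.3.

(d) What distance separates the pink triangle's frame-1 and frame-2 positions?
2.7

The pink triangle moved from (18.9, 15.3) to (16.5, 14.0), a distance of √(2.4² + 1.3²) ≈ 2.7.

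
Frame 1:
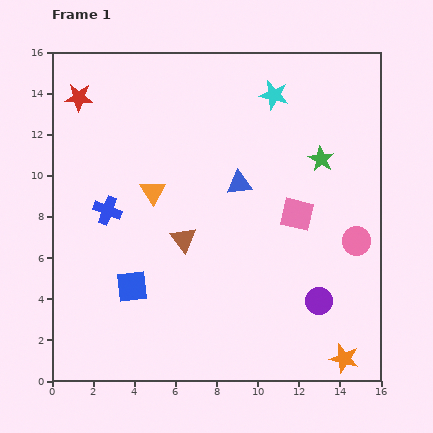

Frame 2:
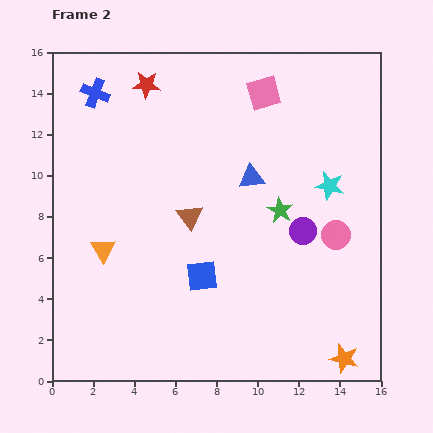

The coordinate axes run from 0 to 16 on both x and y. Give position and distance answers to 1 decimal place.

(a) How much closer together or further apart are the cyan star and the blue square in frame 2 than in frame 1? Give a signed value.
-4.0

Distance in frame 1: 11.6. Distance in frame 2: 7.6.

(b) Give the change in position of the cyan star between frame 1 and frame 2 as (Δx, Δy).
(2.7, -4.4)

The cyan star was at (10.8, 13.9) in frame 1 and (13.5, 9.5) in frame 2.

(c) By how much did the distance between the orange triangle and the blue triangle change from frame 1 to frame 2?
+3.8

Distance in frame 1: 4.2. Distance in frame 2: 8.0.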